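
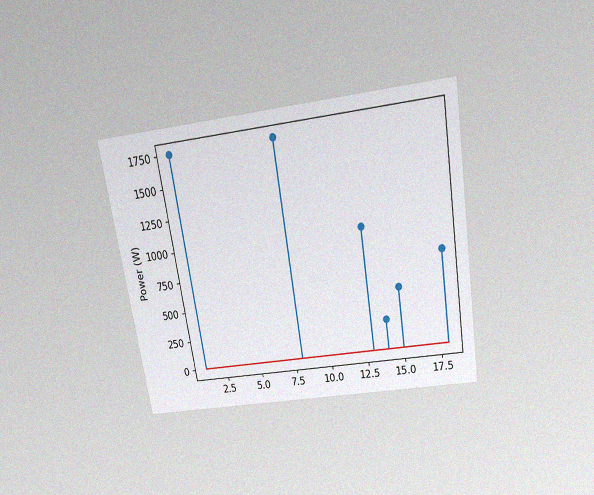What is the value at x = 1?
1750W

The chart is tilted about 9° counter-clockwise and viewed slightly from above, with some photo noise. The stem at x=1 reaches 1750W.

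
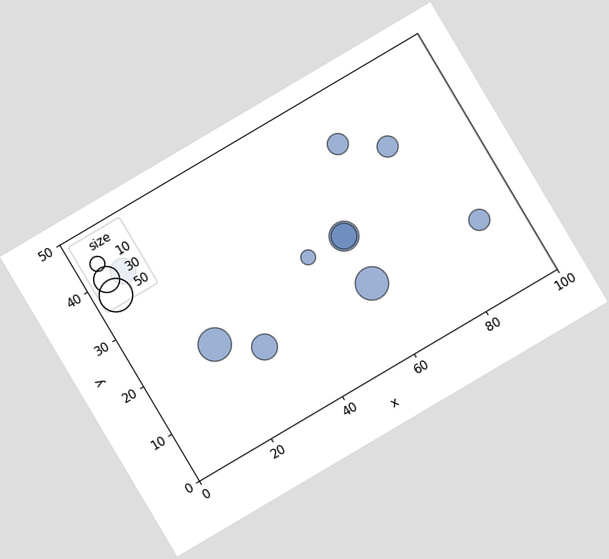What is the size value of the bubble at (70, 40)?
The chart is tilted about 31° counter-clockwise. Matching the bubble at (70, 40) against the size legend gives 20.

20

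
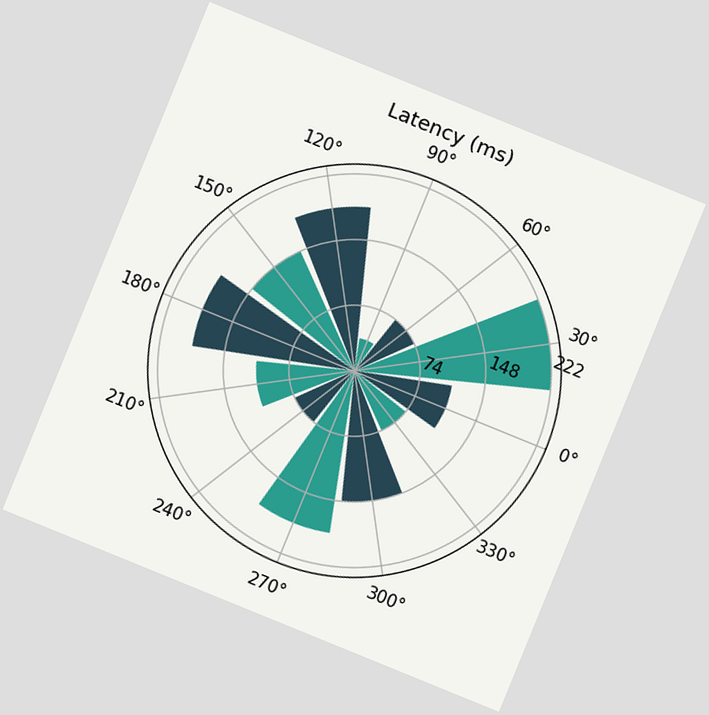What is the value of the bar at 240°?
74ms

The chart is tilted about 22° clockwise. The bar at 240° reaches 74ms on the radial axis.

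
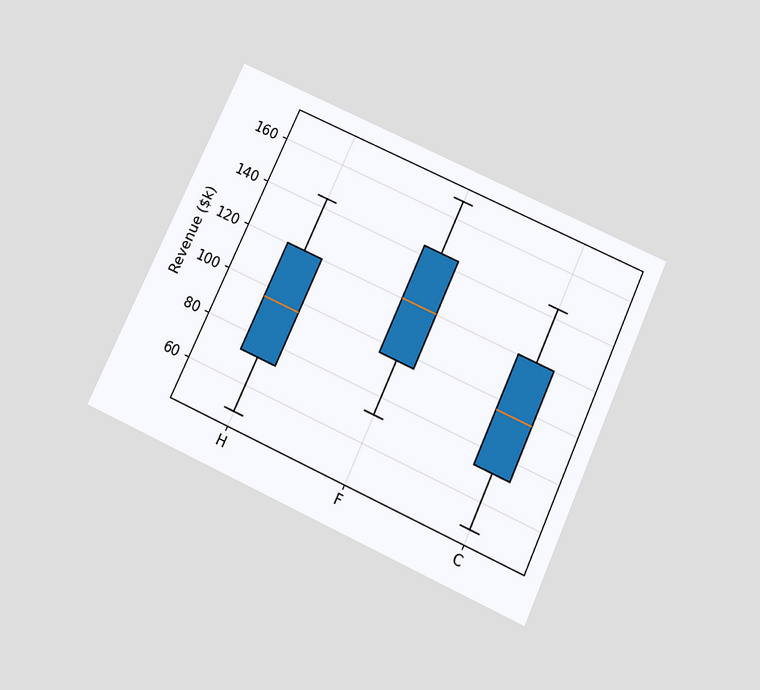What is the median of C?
$96k

The chart is tilted about 25° clockwise and viewed slightly from below. The median line in the C box sits at $96k.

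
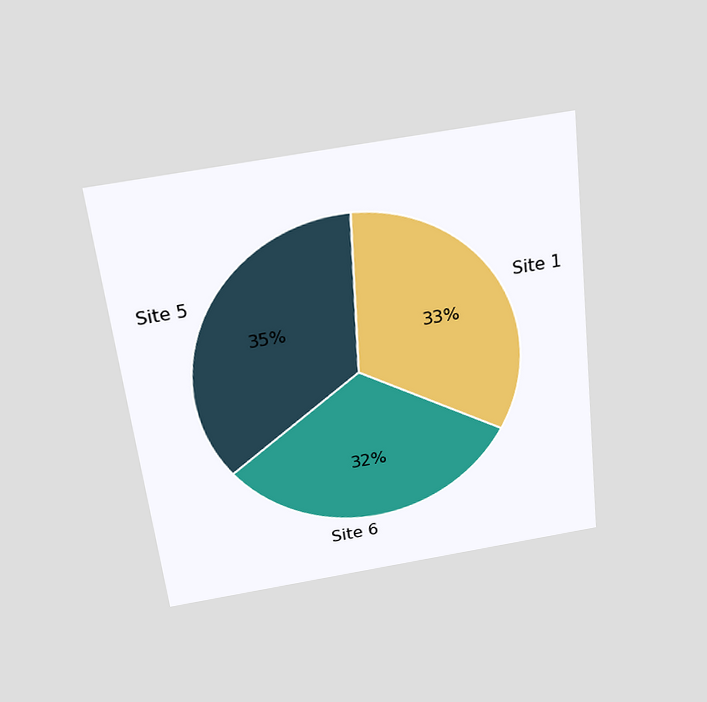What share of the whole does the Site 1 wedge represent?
33%

The chart is tilted about 7° counter-clockwise and viewed slightly from above. The Site 1 slice takes up 33% of the pie.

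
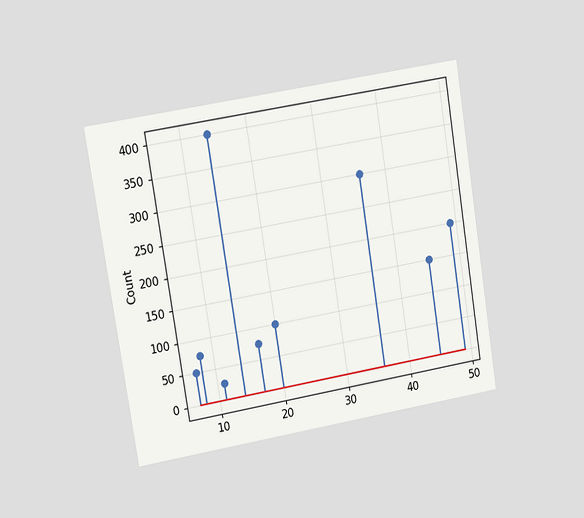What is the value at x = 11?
The chart is tilted about 9° counter-clockwise and viewed at a slight angle. The stem at x=11 reaches 25.

25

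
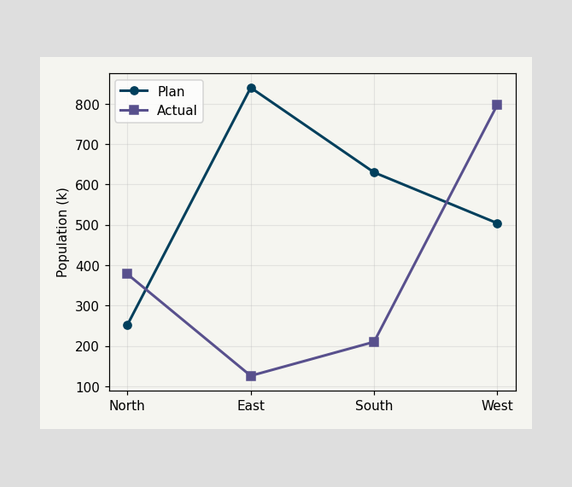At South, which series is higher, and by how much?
At South, Plan sits above the other line by 420k.

Plan, by 420k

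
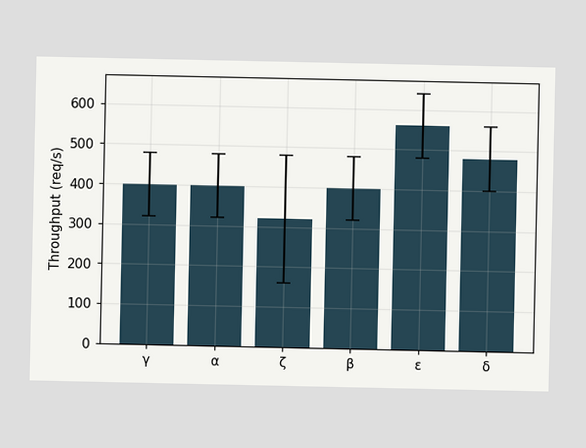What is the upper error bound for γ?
480req/s

The γ bar's upper whisker reaches 480req/s.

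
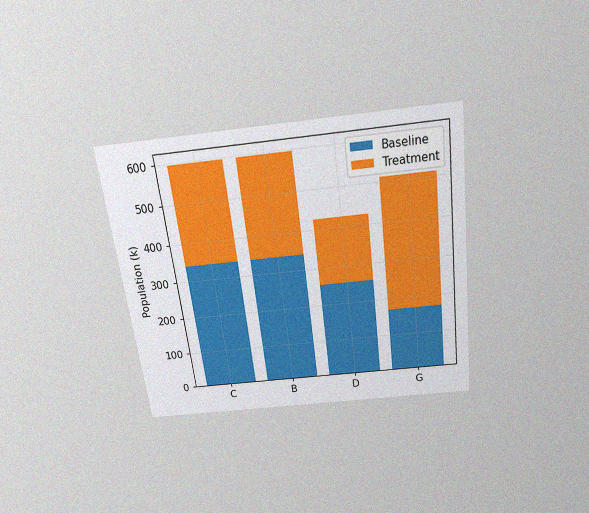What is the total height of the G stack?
The chart is tilted about 7° counter-clockwise and viewed slightly from above, with some photo noise. The G stack's top reaches 510k on the y-axis.

510k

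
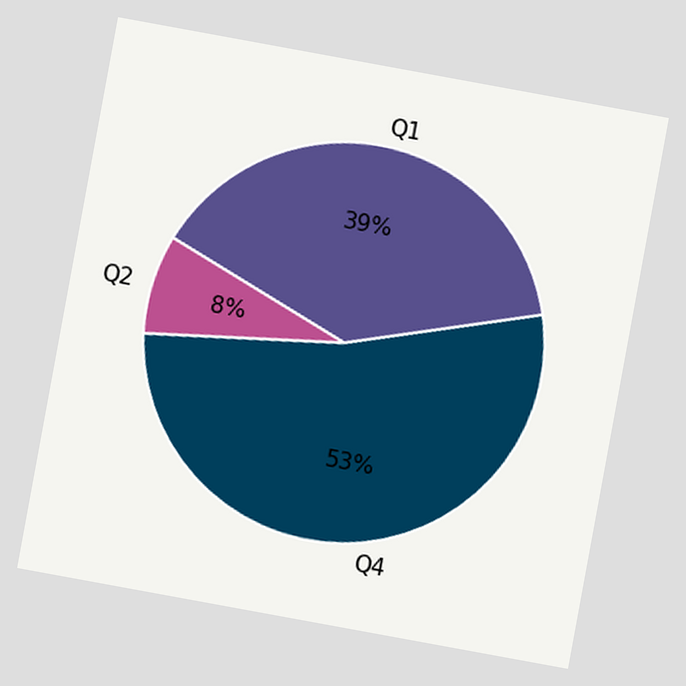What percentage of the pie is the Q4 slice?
The chart is tilted about 10° clockwise. The Q4 slice takes up 53% of the pie.

53%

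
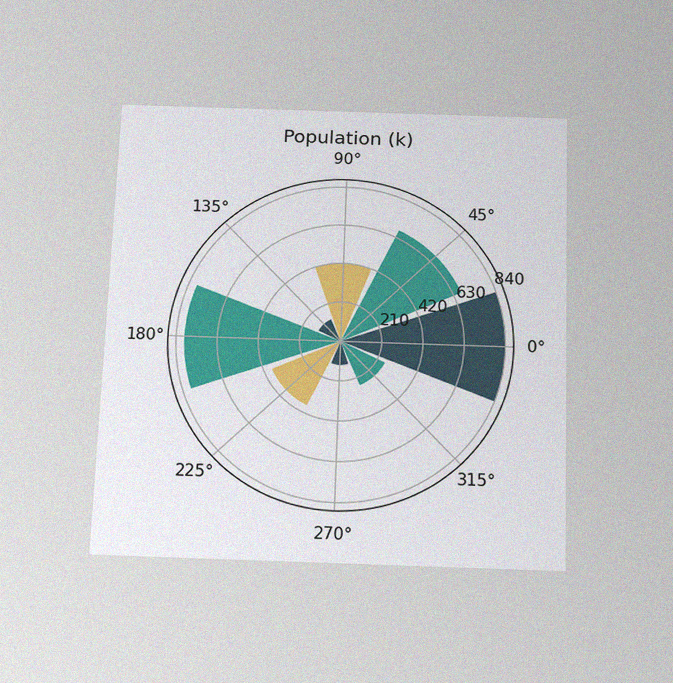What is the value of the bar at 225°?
The chart is tilted about 2° clockwise and viewed slightly from below, with some photo noise. The bar at 225° reaches 378k on the radial axis.

378k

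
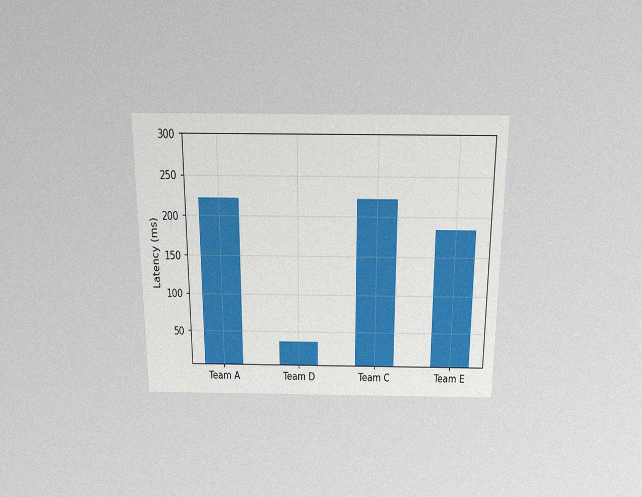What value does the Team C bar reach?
The chart is viewed slightly from above, with some photo noise. Reading along the chart's y-axis, the Team C bar reaches 222ms.

222ms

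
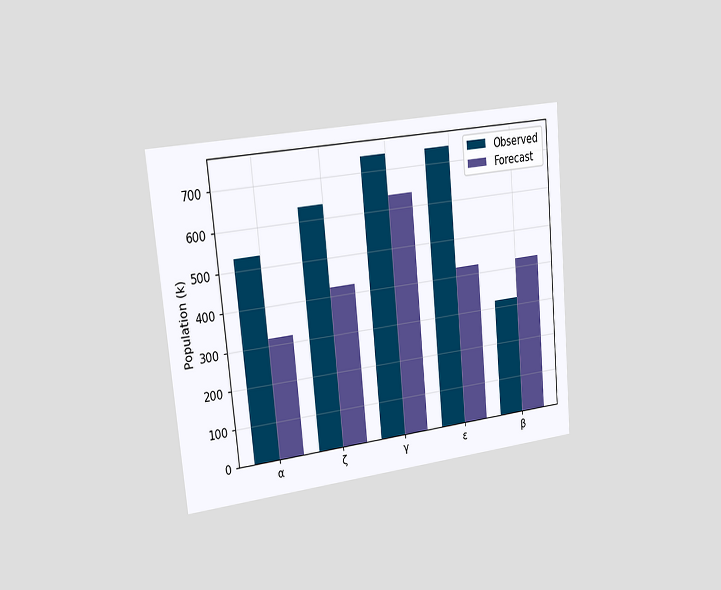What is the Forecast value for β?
The chart is tilted about 5° counter-clockwise and viewed slightly from the left. The Forecast bar at β reaches 424k on the y-axis.

424k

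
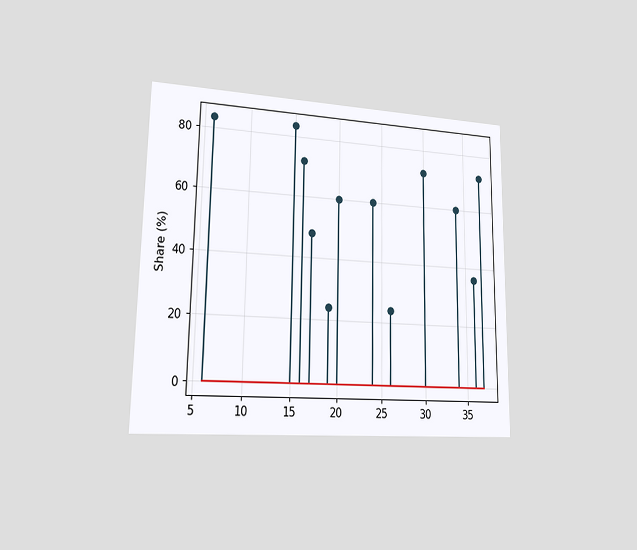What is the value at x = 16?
72%

The chart is viewed slightly from the left. The stem at x=16 reaches 72%.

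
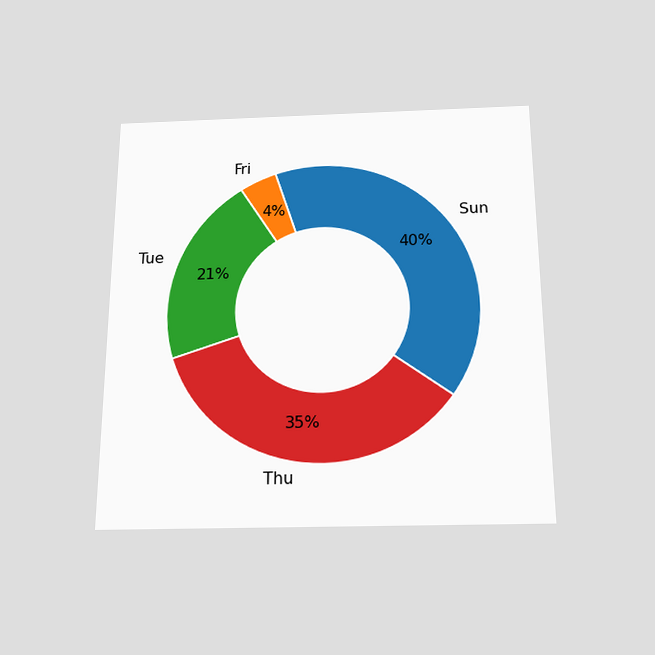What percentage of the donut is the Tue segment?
The chart is viewed slightly from below. The Tue segment takes up 21% of the ring.

21%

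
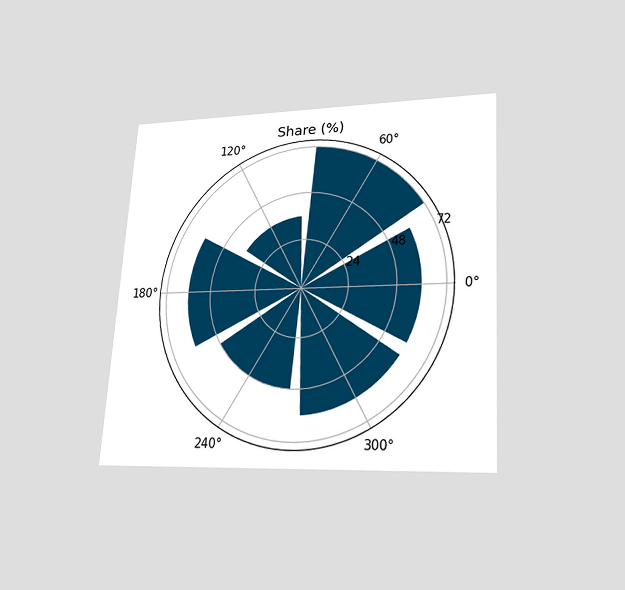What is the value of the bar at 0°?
The chart is tilted about 4° clockwise and viewed slightly from below. The bar at 0° reaches 60% on the radial axis.

60%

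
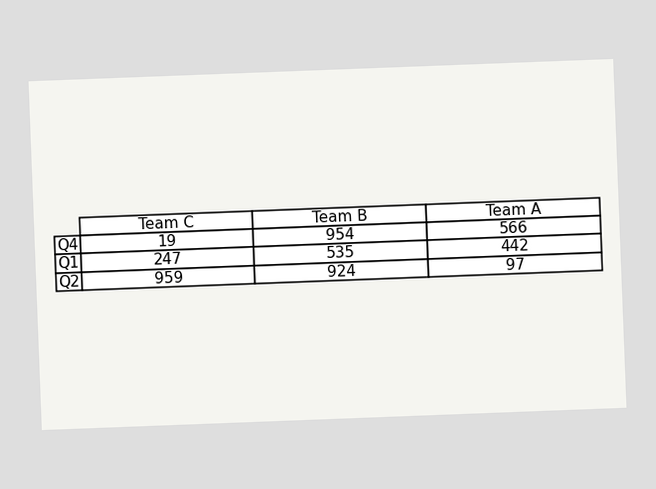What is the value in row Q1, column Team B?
The chart is tilted about 2° counter-clockwise. The (Q1, Team B) cell reads 535.

535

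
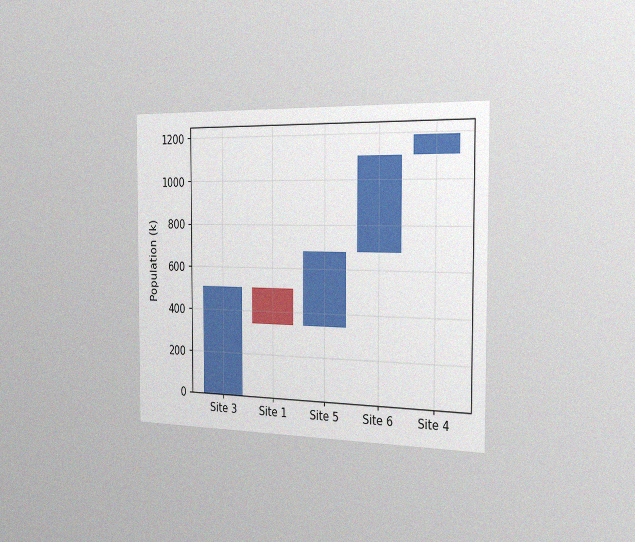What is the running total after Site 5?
The chart is viewed slightly from the right, with some photo noise. After Site 5 the running total reaches 680k.

680k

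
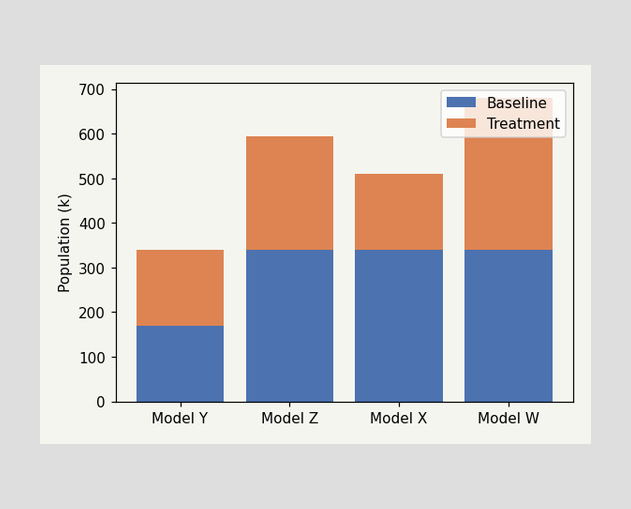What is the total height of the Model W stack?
The Model W stack's top reaches 680k on the y-axis.

680k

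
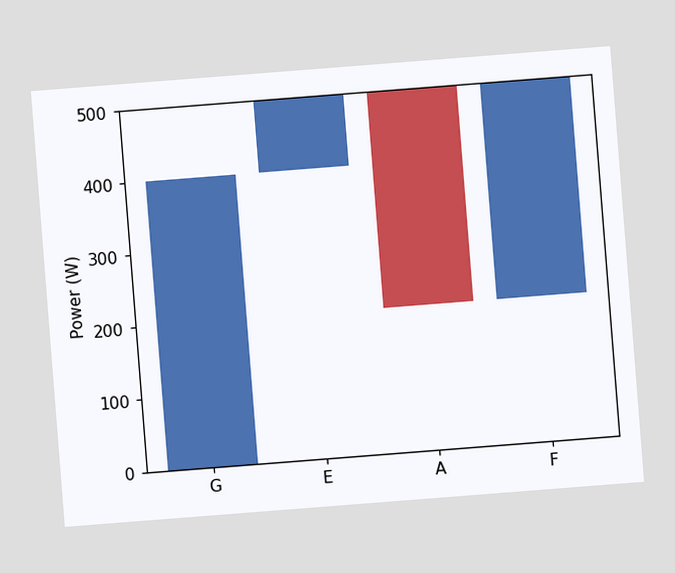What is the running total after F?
The chart is tilted about 4° counter-clockwise. After F the running total reaches 500W.

500W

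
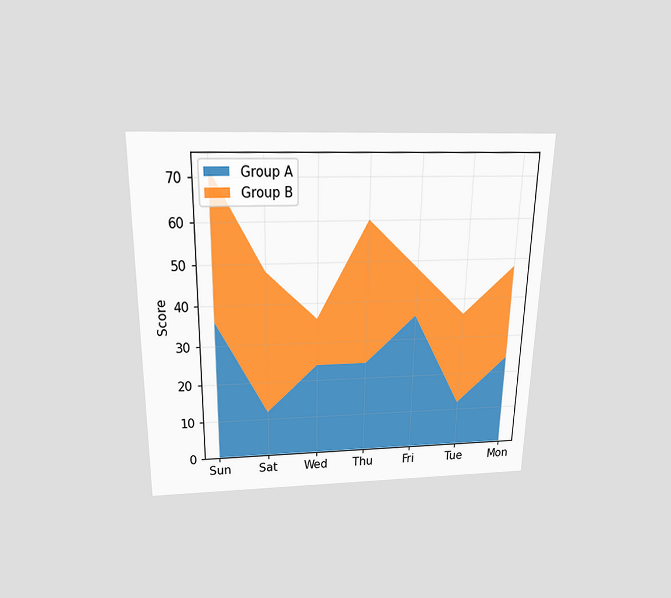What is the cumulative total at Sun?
The chart is viewed slightly from above. The stacked total at Sun reaches 72.

72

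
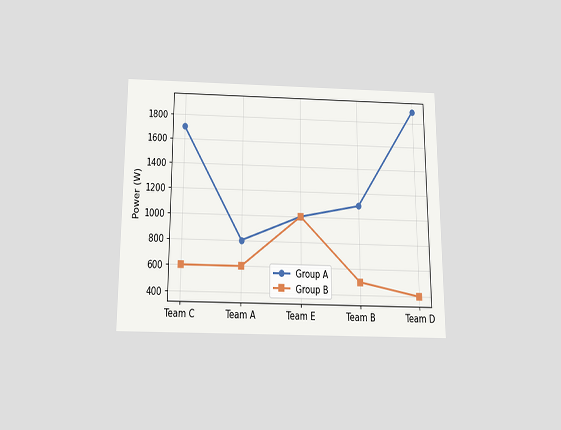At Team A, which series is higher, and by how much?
Group A, by 200W

The chart is viewed slightly from below. At Team A, Group A sits above the other line by 200W.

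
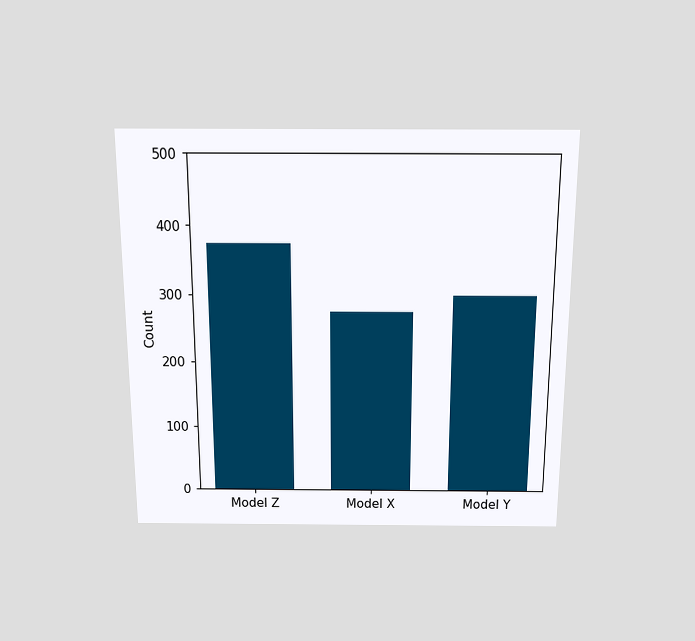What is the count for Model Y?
The chart is viewed slightly from above. Reading along the chart's y-axis, the Model Y bar reaches 300.

300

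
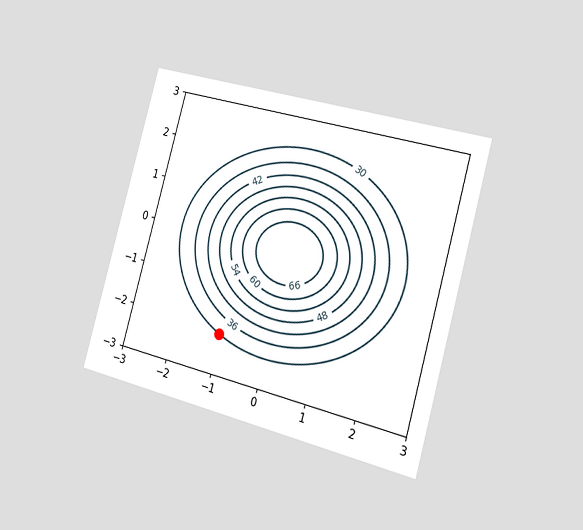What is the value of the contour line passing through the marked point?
The chart is tilted about 15° clockwise and viewed slightly from the right. The marked point sits on the contour labelled 30.

30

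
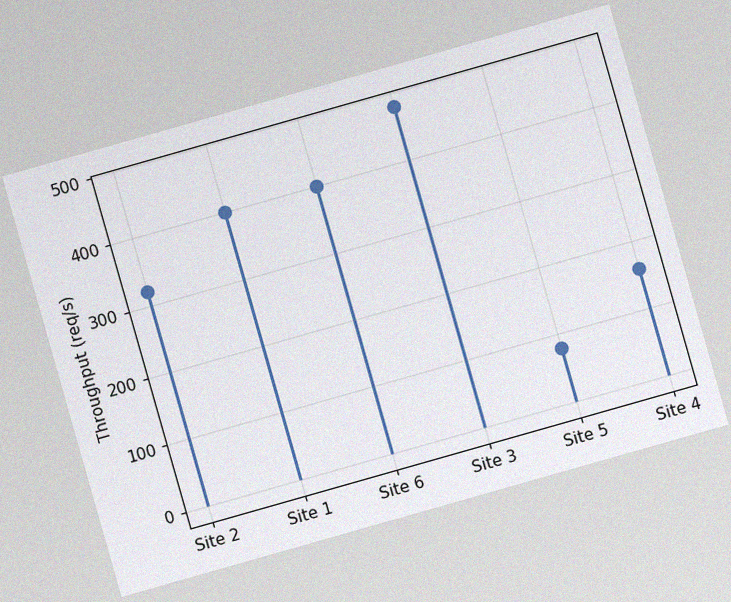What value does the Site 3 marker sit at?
480req/s

The chart is tilted about 16° counter-clockwise, with some photo noise. The Site 3 marker sits at 480req/s.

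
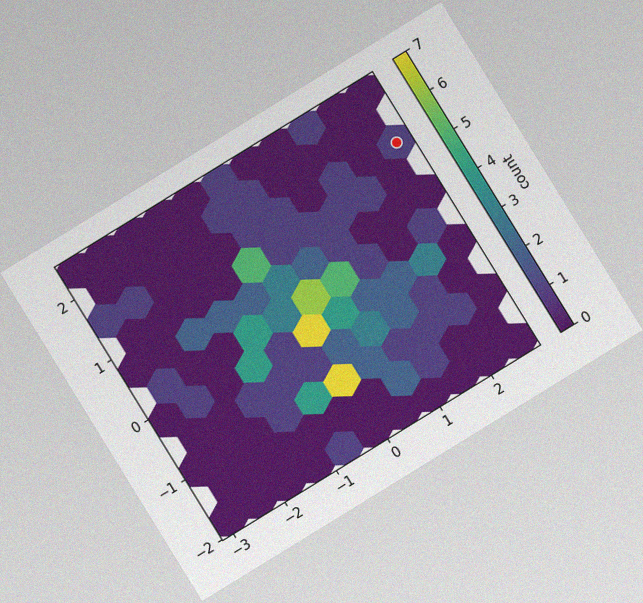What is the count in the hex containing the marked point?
1

The chart is tilted about 32° counter-clockwise, with some photo noise. The marked hex reads 1 on the colorbar.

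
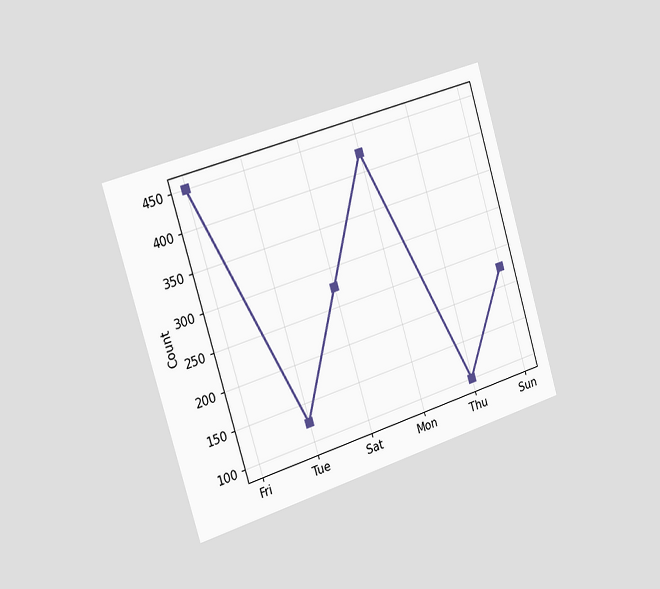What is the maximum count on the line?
450

The chart is tilted about 17° counter-clockwise and viewed slightly from the left. The highest point is at Fri, and reading across to the y-axis gives 450.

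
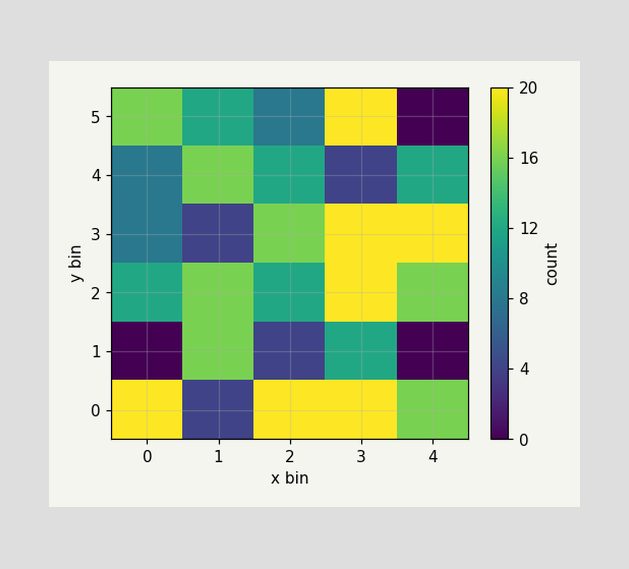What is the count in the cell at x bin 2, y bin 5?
8

Matching the cell (2, 5) against the colorbar gives 8.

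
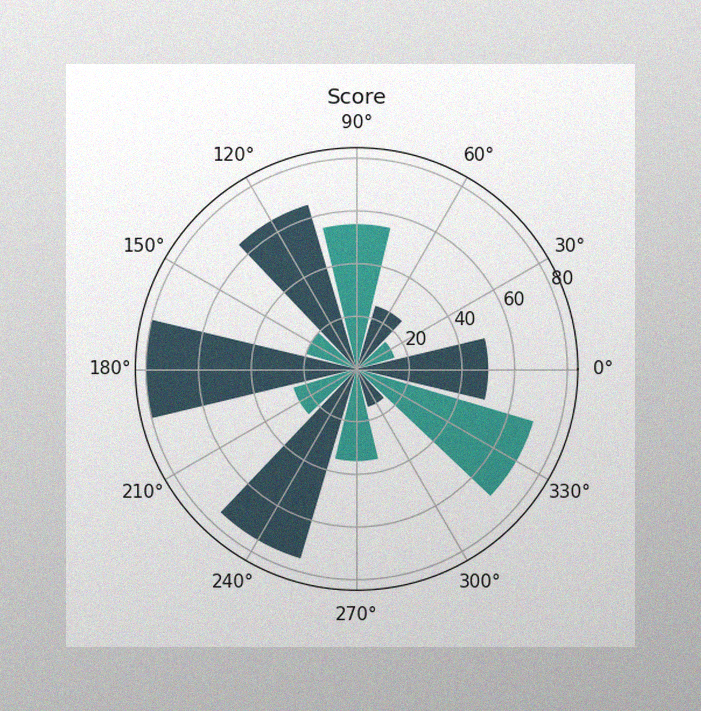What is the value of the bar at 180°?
The image has some photo noise and uneven lighting. The bar at 180° reaches 80 on the radial axis.

80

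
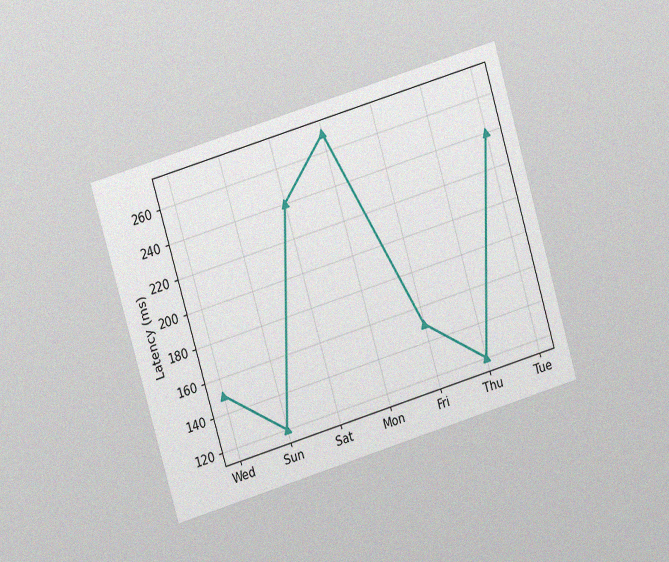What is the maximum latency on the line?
The chart is tilted about 17° counter-clockwise and viewed at a slight angle, with some photo noise. The highest point is at Mon, and reading across to the y-axis gives 270ms.

270ms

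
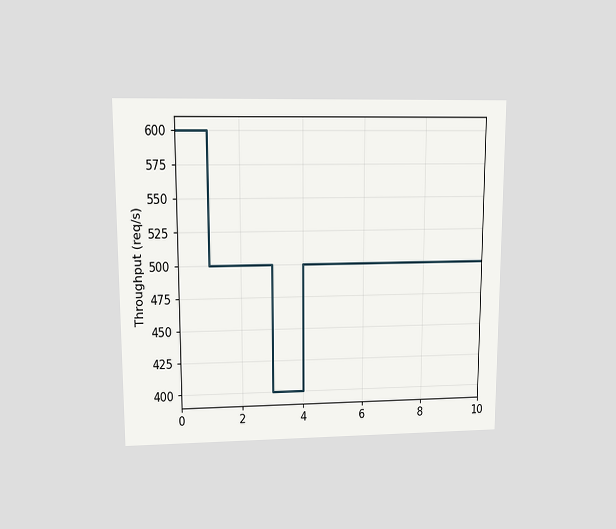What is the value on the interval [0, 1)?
600req/s

The chart is viewed at a slight angle. On [0, 1) the step sits at 600req/s.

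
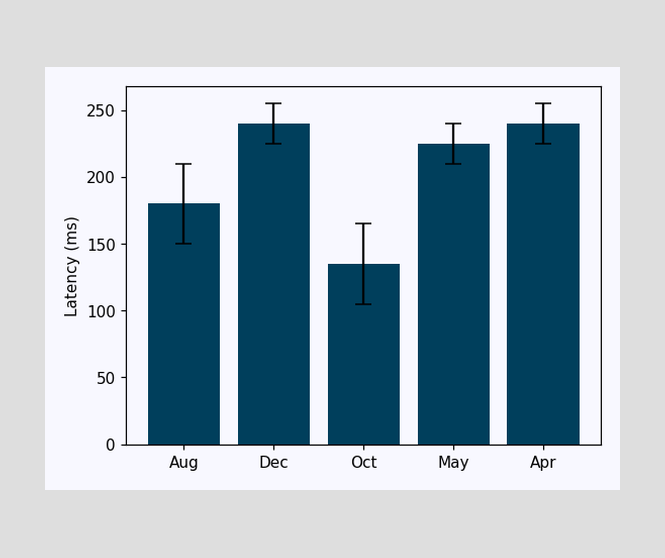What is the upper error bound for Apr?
255ms

The Apr bar's upper whisker reaches 255ms.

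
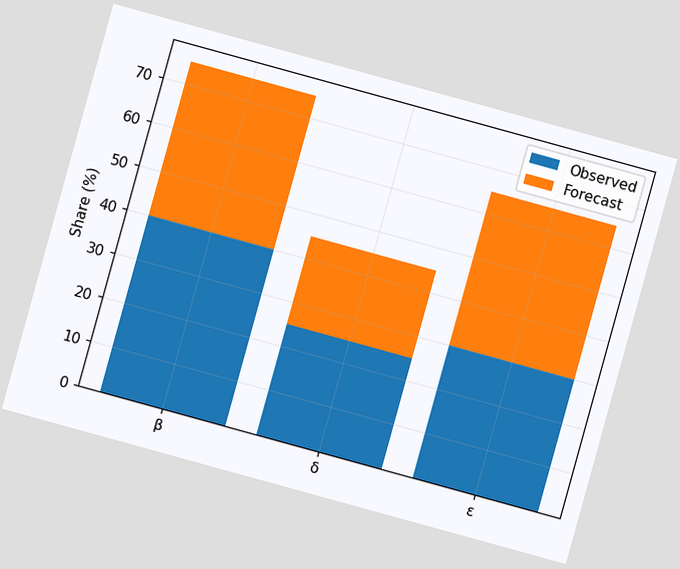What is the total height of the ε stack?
The chart is tilted about 15° clockwise. The ε stack's top reaches 65% on the y-axis.

65%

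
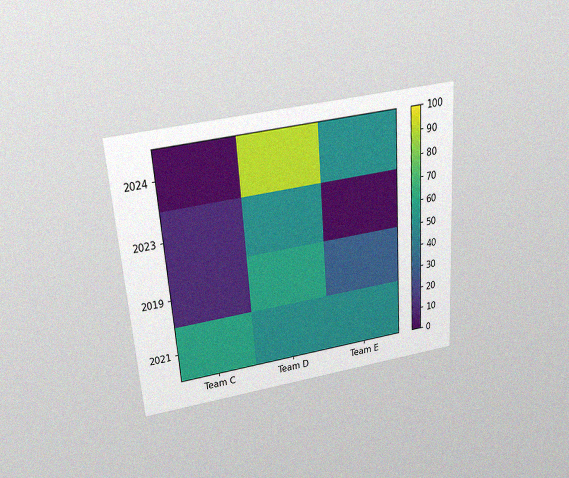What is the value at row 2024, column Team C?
0

The chart is tilted about 4° counter-clockwise and viewed slightly from above, with some photo noise. Matching cell (2024, Team C) against the colorbar gives 0.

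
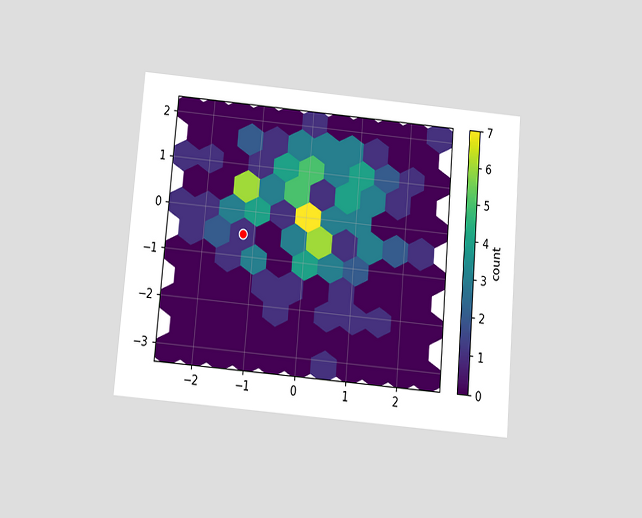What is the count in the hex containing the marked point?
1

The chart is tilted about 5° clockwise and viewed slightly from below. The marked hex reads 1 on the colorbar.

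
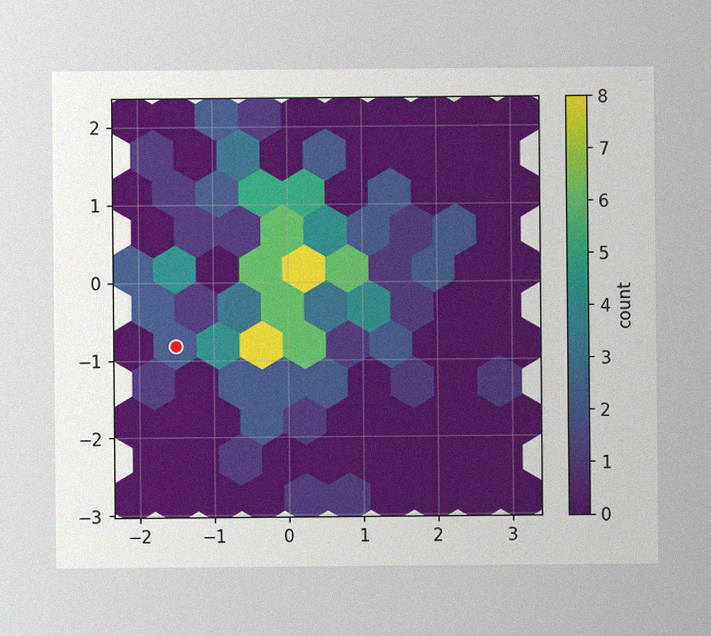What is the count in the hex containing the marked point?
2

The image has some photo noise and uneven lighting. The marked hex reads 2 on the colorbar.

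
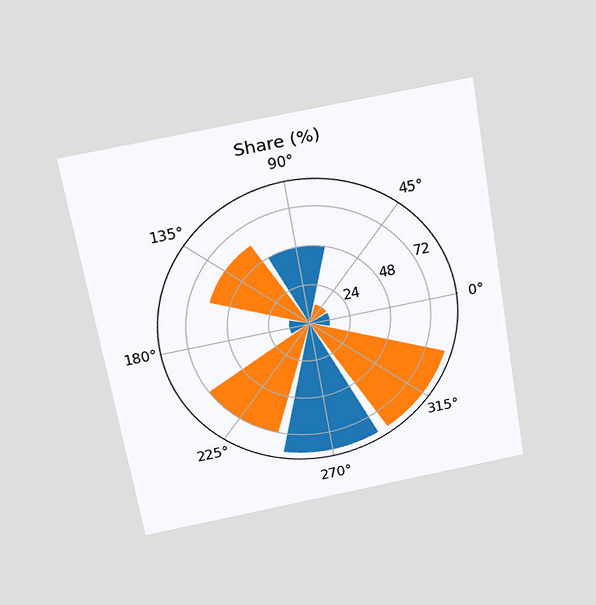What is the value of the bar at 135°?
The chart is tilted about 10° counter-clockwise and viewed slightly from above. The bar at 135° reaches 60% on the radial axis.

60%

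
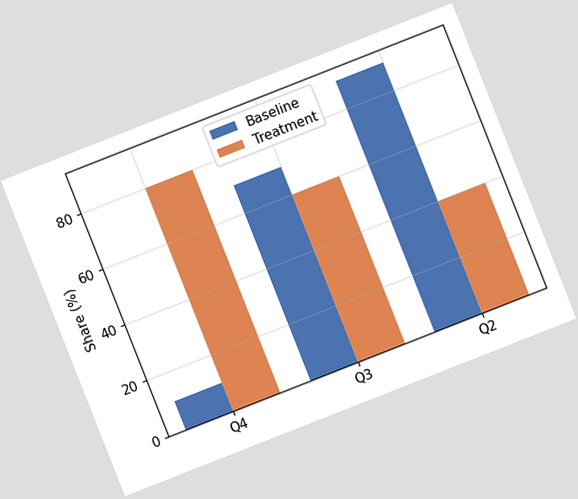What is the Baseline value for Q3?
The chart is tilted about 22° counter-clockwise. The Baseline bar at Q3 reaches 70% on the y-axis.

70%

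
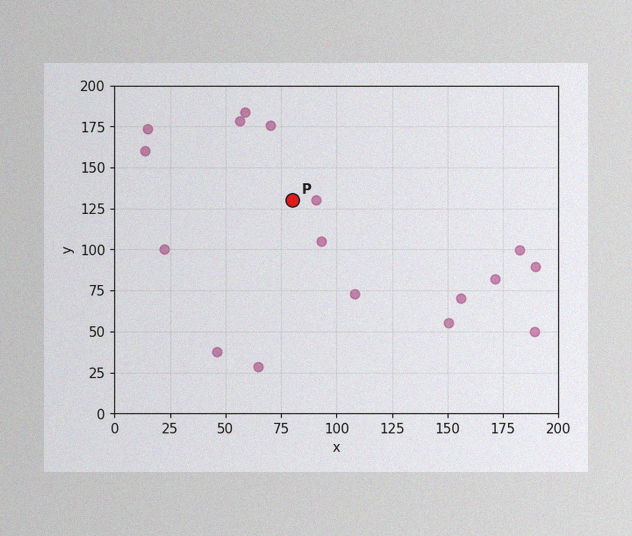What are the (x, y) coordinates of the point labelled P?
(80, 130)

The image has some photo noise and uneven lighting. Following the gridlines from P to each axis, P sits at (80, 130).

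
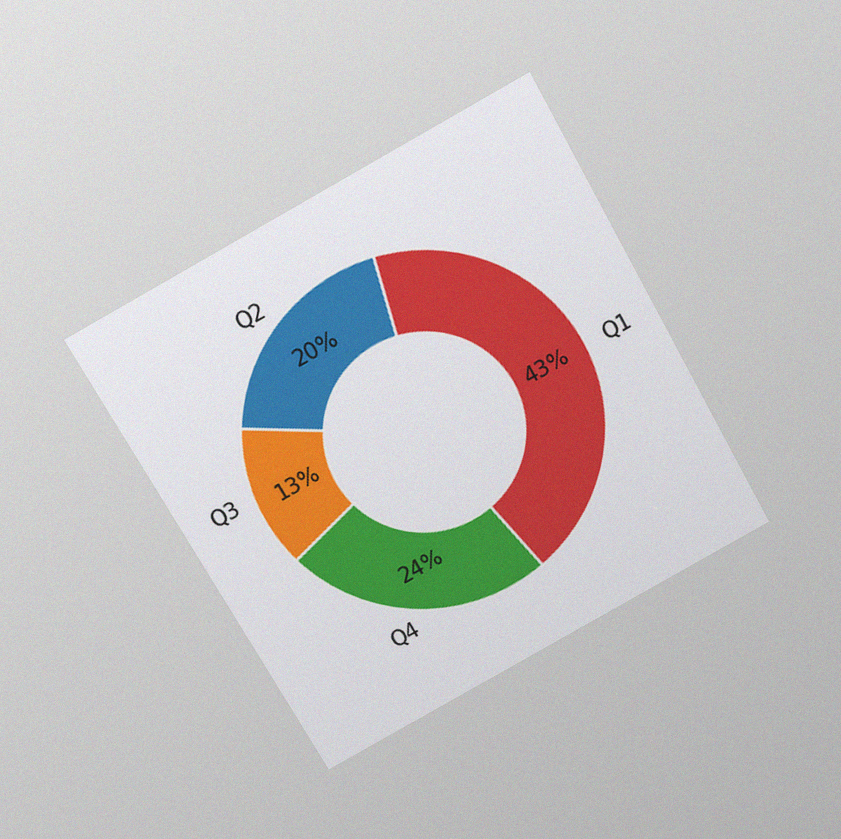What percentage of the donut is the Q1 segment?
43%

The chart is tilted about 29° counter-clockwise and viewed slightly from above, with some photo noise. The Q1 segment takes up 43% of the ring.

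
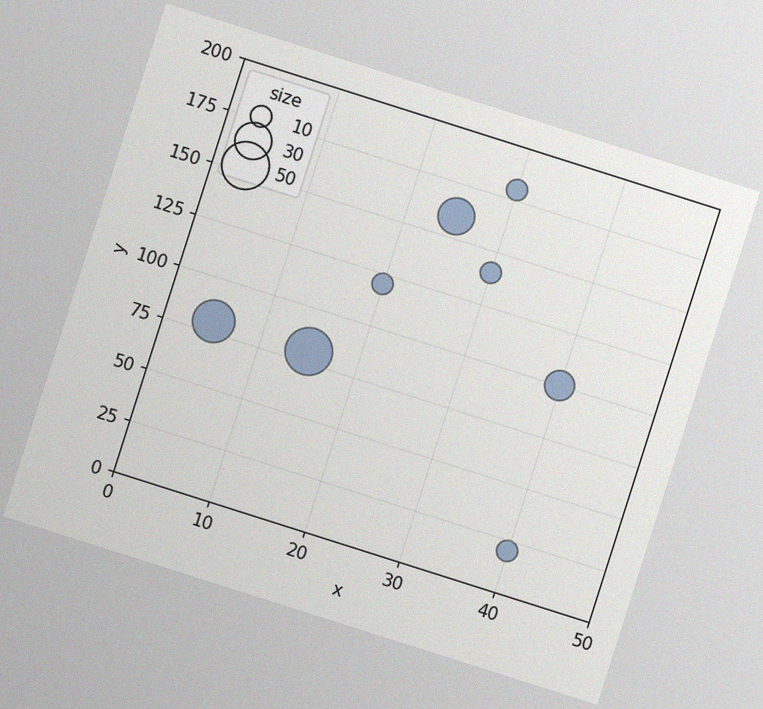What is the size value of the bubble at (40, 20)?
The chart is tilted about 18° clockwise, with some photo noise. Matching the bubble at (40, 20) against the size legend gives 10.

10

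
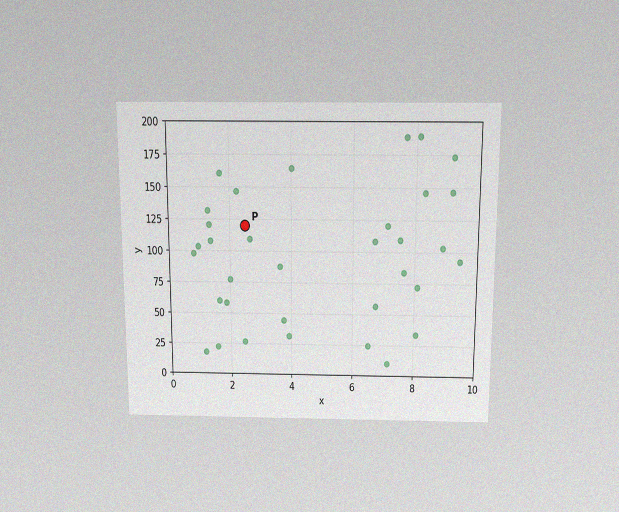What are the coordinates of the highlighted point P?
(2.5, 120)

The chart is viewed slightly from above, with some photo noise. Following the gridlines from P to each axis, P sits at (2.5, 120).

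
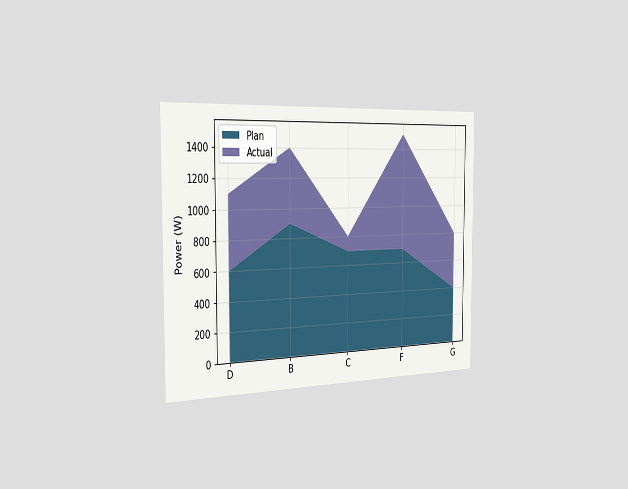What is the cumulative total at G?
The chart is viewed slightly from the left. The stacked total at G reaches 800W.

800W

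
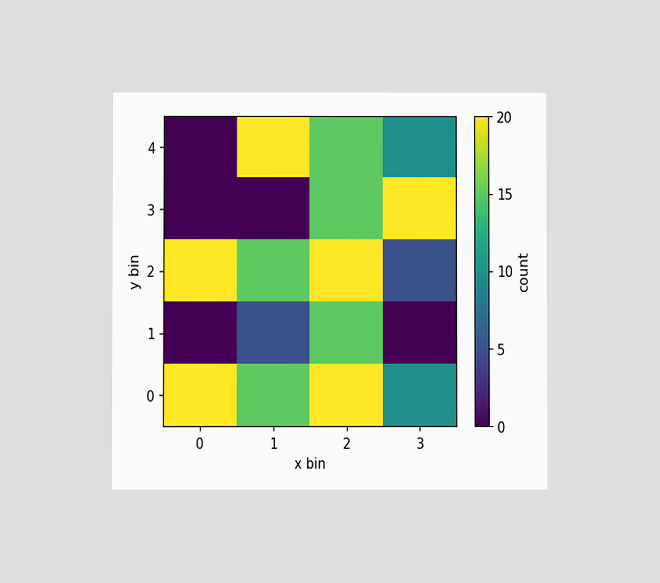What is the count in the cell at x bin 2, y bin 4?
The chart is viewed at a slight angle. Matching the cell (2, 4) against the colorbar gives 15.

15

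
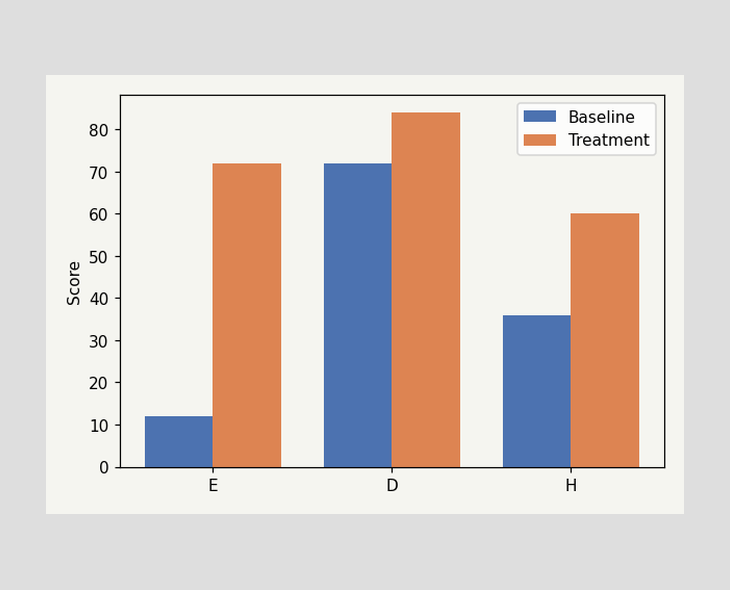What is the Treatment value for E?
72

The Treatment bar at E reaches 72 on the y-axis.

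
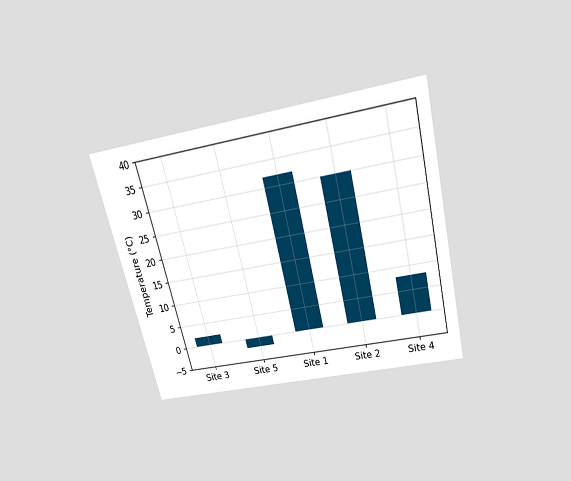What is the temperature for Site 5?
The chart is tilted about 14° counter-clockwise and viewed slightly from above. Reading along the chart's y-axis, the Site 5 bar reaches -2°C.

-2°C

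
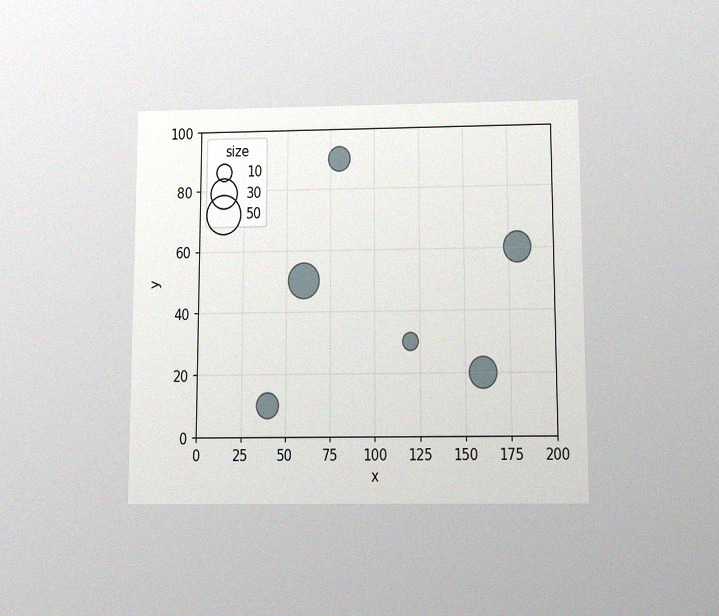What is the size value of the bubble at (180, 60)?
30

The chart is viewed slightly from below, with some photo noise. Matching the bubble at (180, 60) against the size legend gives 30.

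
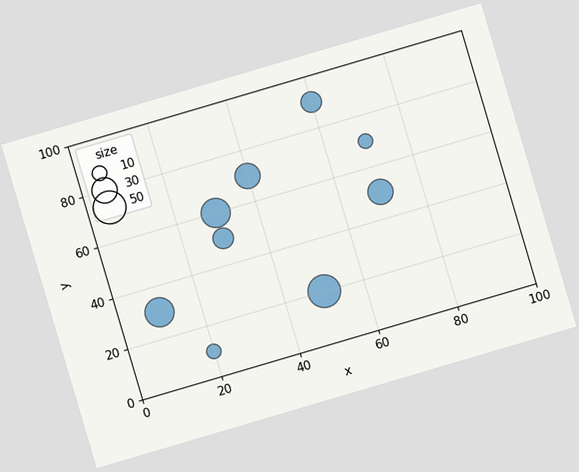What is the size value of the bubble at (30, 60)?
40

The chart is tilted about 16° counter-clockwise. Matching the bubble at (30, 60) against the size legend gives 40.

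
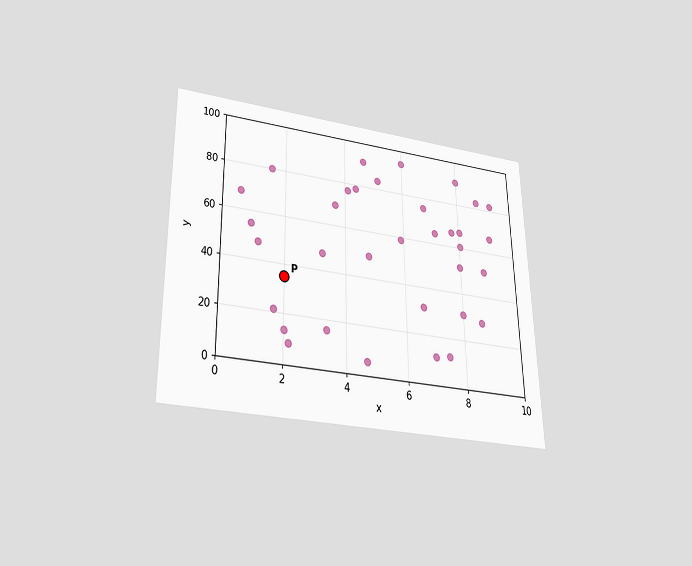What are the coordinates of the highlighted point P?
The chart is viewed slightly from below. Following the gridlines from P to each axis, P sits at (2, 35).

(2, 35)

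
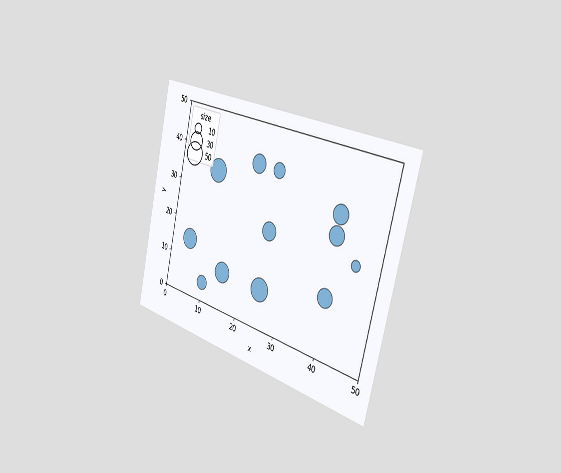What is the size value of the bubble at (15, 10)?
40

The chart is tilted about 13° clockwise and viewed slightly from the right. Matching the bubble at (15, 10) against the size legend gives 40.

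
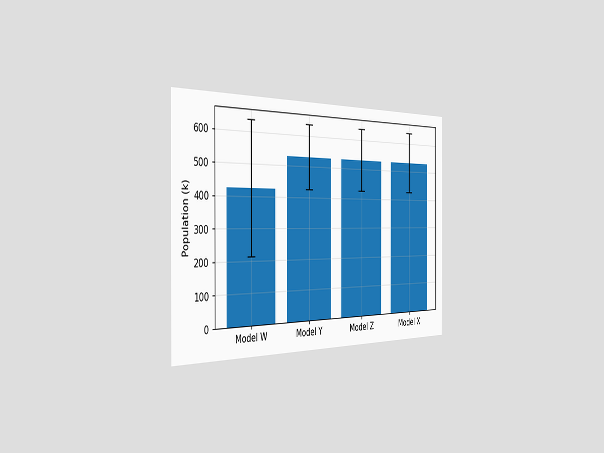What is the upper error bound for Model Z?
The chart is viewed slightly from the left. The Model Z bar's upper whisker reaches 636k.

636k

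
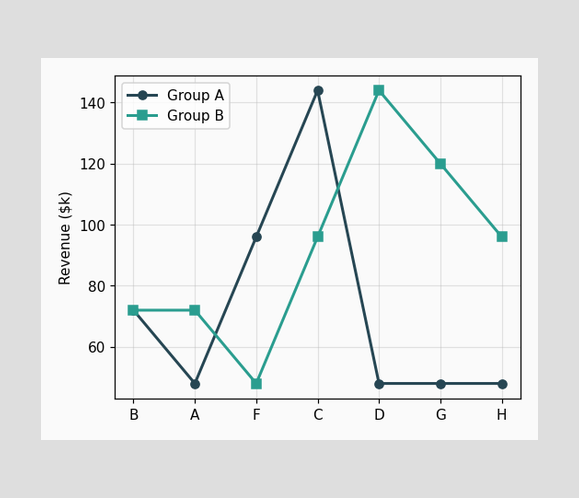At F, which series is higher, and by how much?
At F, Group A sits above the other line by $48k.

Group A, by $48k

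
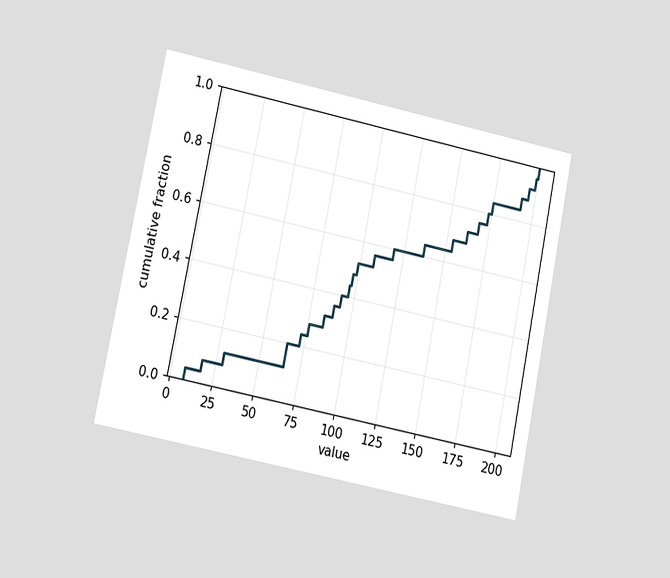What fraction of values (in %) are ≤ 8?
The chart is tilted about 11° clockwise and viewed at a slight angle. At x=8 the ECDF step is at 4%.

4%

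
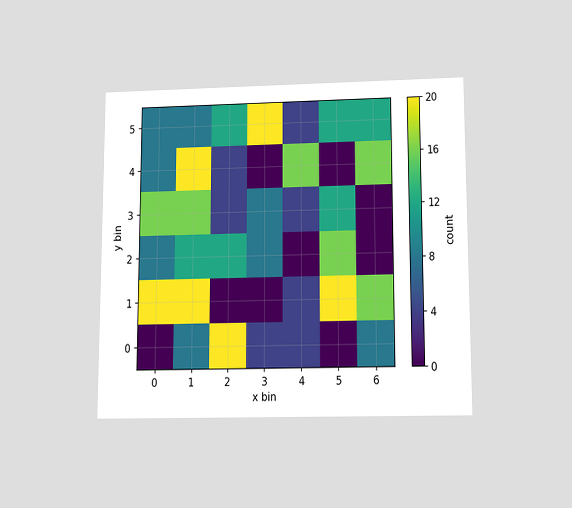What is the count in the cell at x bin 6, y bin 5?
The chart is viewed slightly from below. Matching the cell (6, 5) against the colorbar gives 12.

12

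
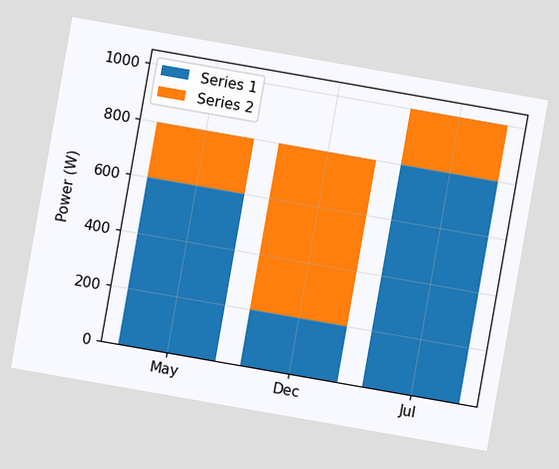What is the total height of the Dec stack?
800W

The chart is tilted about 10° clockwise. The Dec stack's top reaches 800W on the y-axis.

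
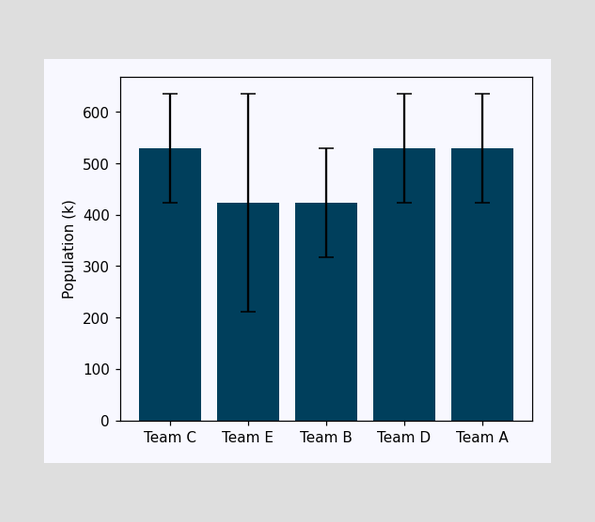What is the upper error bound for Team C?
The Team C bar's upper whisker reaches 636k.

636k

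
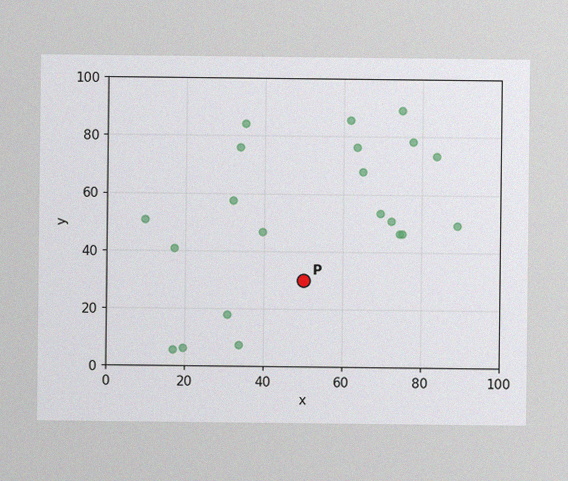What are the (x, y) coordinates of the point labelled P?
The image has some photo noise and uneven lighting. Following the gridlines from P to each axis, P sits at (50, 30).

(50, 30)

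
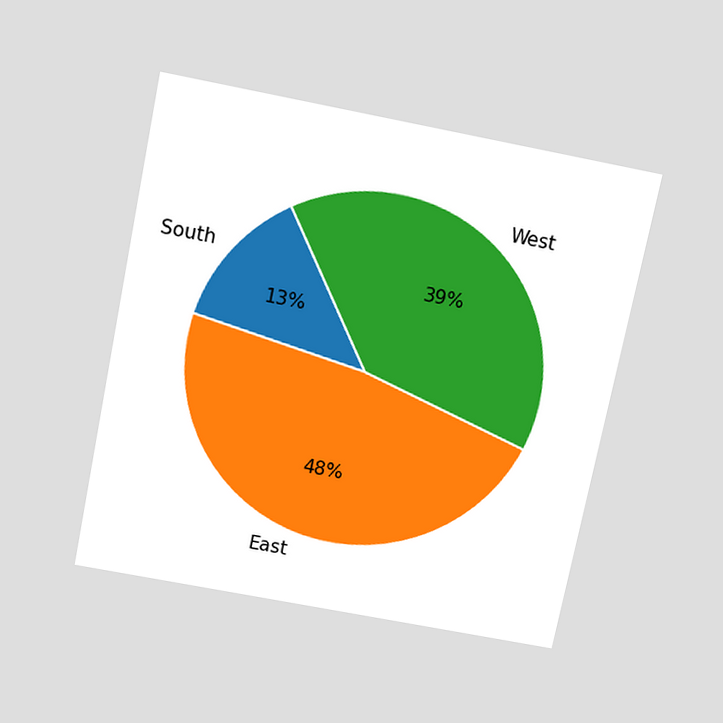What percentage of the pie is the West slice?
39%

The chart is tilted about 11° clockwise and viewed slightly from above. The West slice takes up 39% of the pie.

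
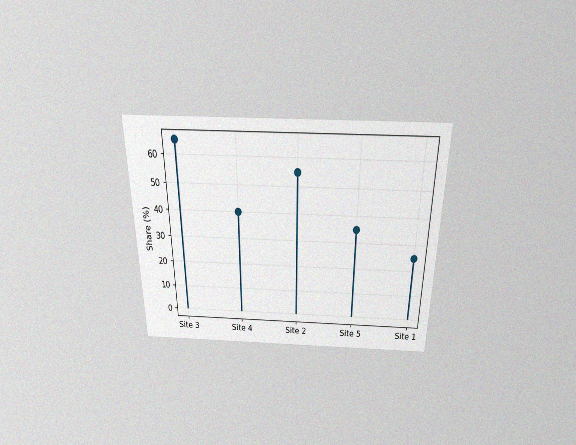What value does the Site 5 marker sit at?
The chart is viewed slightly from above, with some photo noise. The Site 5 marker sits at 35%.

35%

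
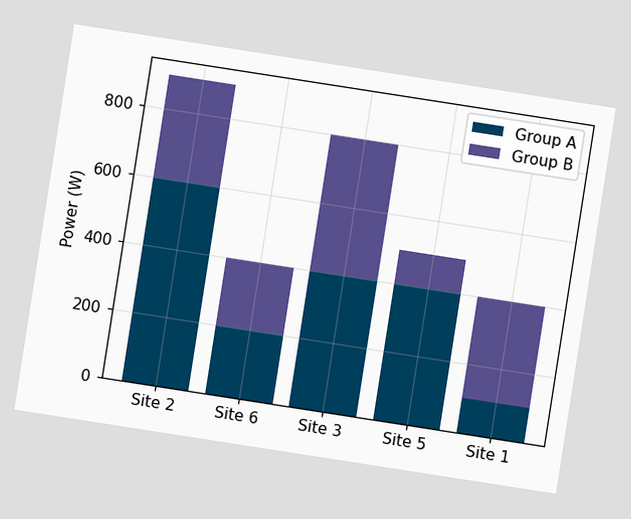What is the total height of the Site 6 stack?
400W

The chart is tilted about 9° clockwise. The Site 6 stack's top reaches 400W on the y-axis.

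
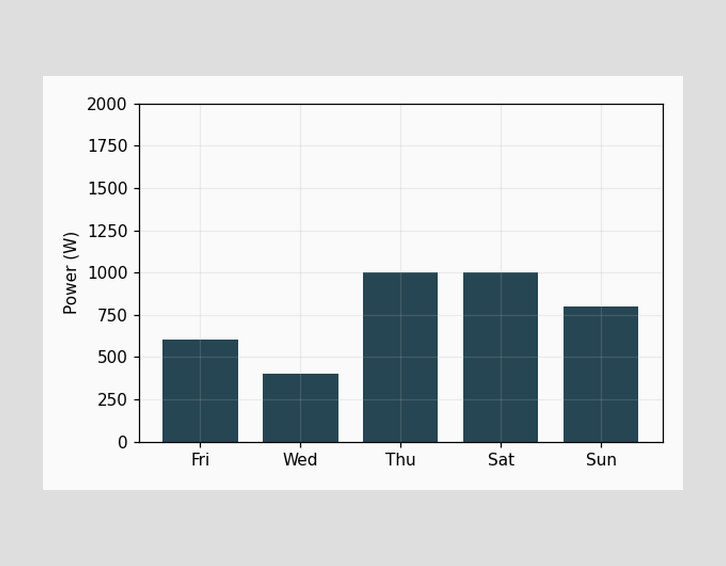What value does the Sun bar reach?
Reading along the chart's y-axis, the Sun bar reaches 800W.

800W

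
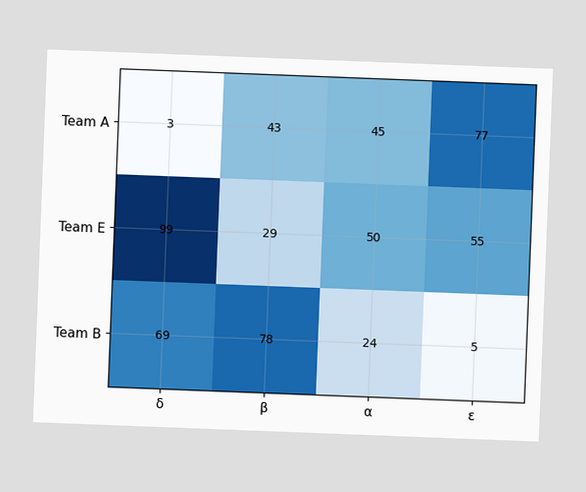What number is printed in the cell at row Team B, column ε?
The chart is tilted about 2° clockwise. The (Team B, ε) cell reads 5.

5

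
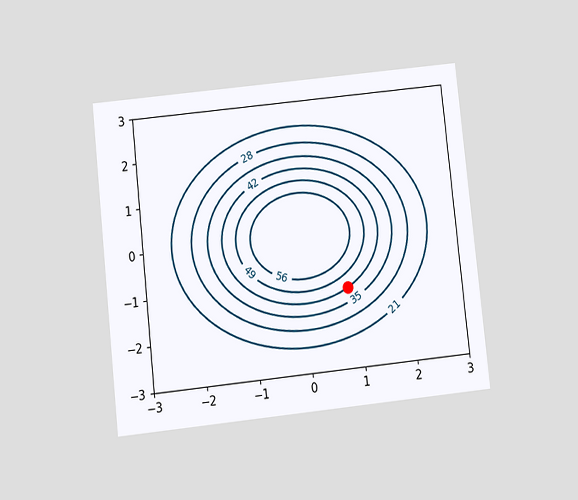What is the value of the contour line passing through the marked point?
The chart is tilted about 6° counter-clockwise and viewed at a slight angle. The marked point sits on the contour labelled 42.

42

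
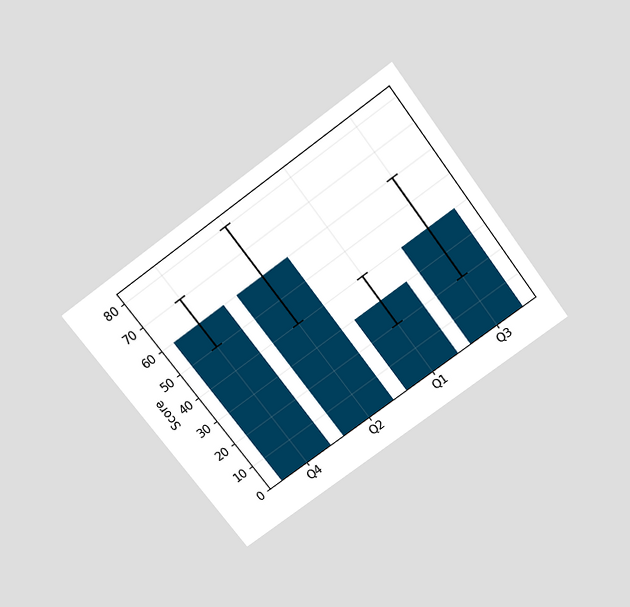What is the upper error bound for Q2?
80

The chart is tilted about 36° counter-clockwise and viewed slightly from above. The Q2 bar's upper whisker reaches 80.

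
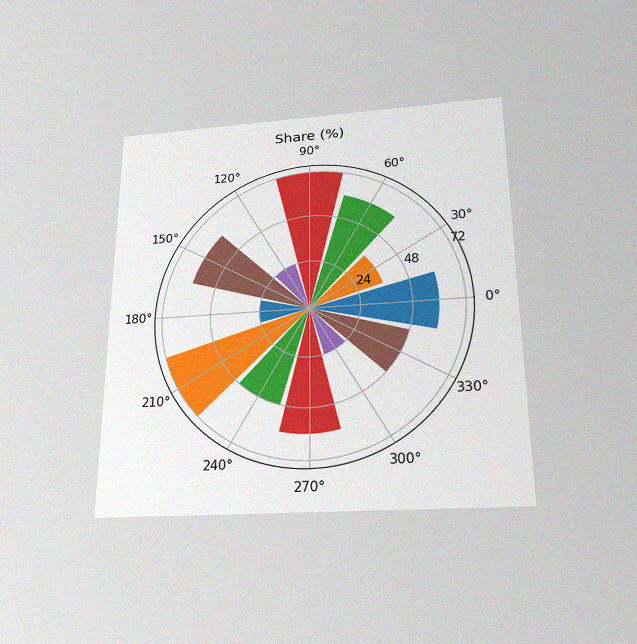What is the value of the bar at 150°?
60%

The chart is viewed slightly from below, with some photo noise. The bar at 150° reaches 60% on the radial axis.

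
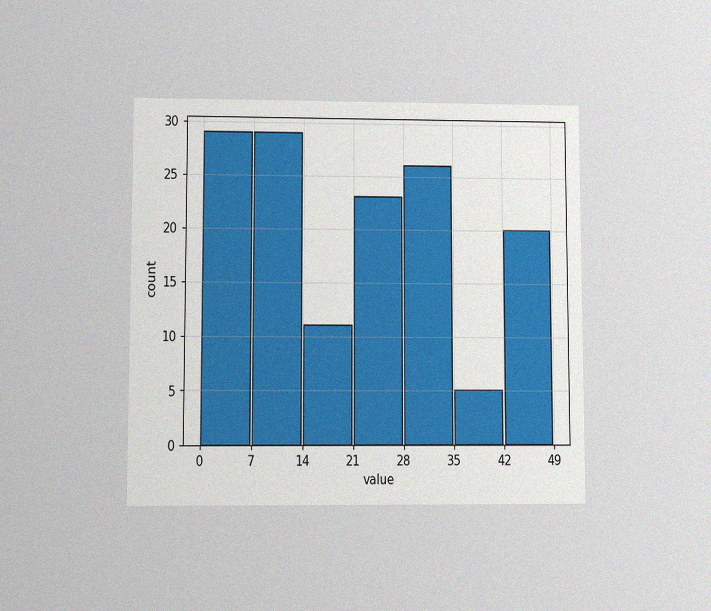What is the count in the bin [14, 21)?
11

The chart is viewed at a slight angle, with some photo noise. The [14, 21) bin has height 11.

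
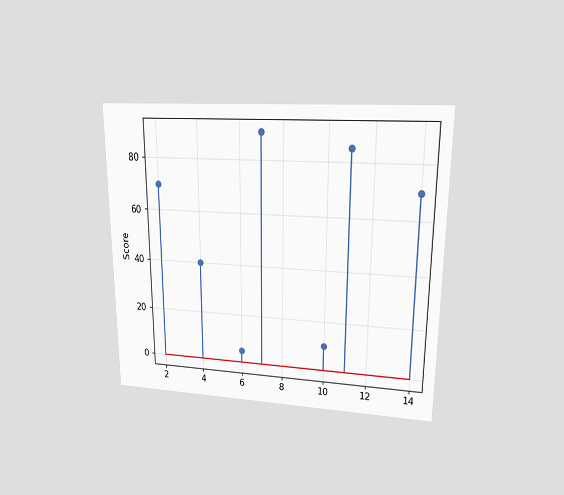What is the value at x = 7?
The chart is viewed at a slight angle. The stem at x=7 reaches 90.

90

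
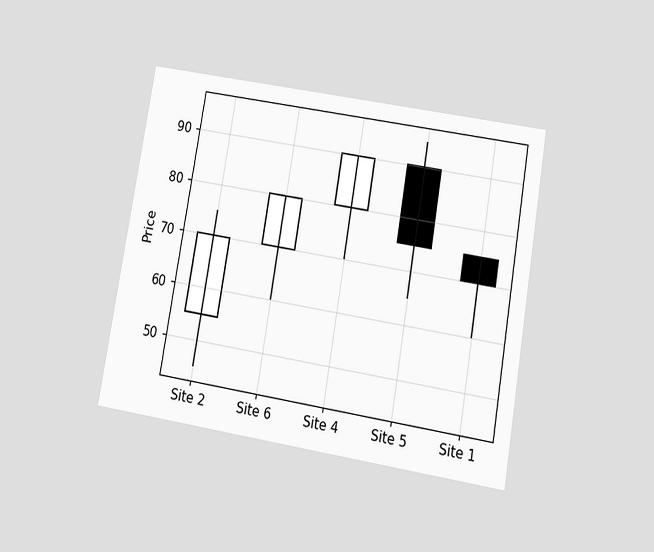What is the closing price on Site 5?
The chart is tilted about 10° clockwise and viewed slightly from below. The Site 5 candle closes at 75.

75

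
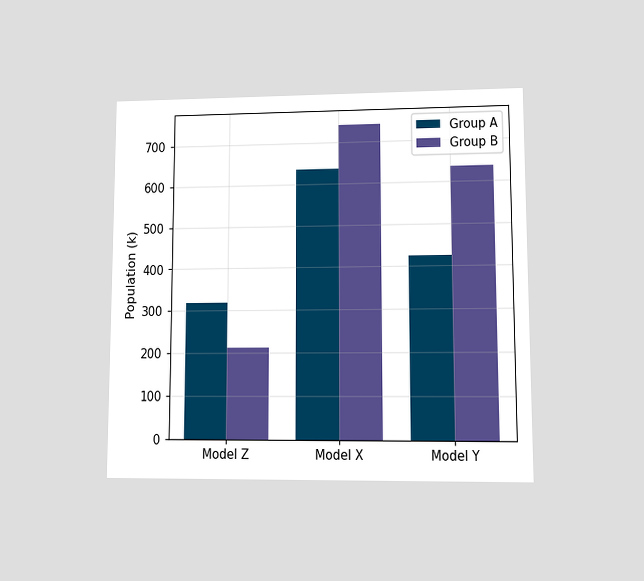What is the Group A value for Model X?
The chart is viewed at a slight angle. The Group A bar at Model X reaches 636k on the y-axis.

636k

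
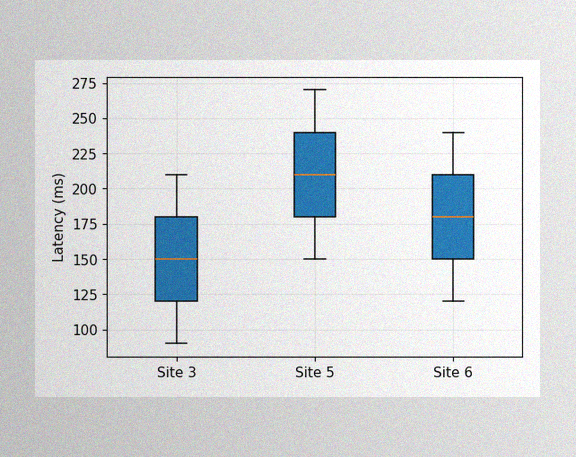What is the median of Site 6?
180ms

The image has some photo noise and uneven lighting. The median line in the Site 6 box sits at 180ms.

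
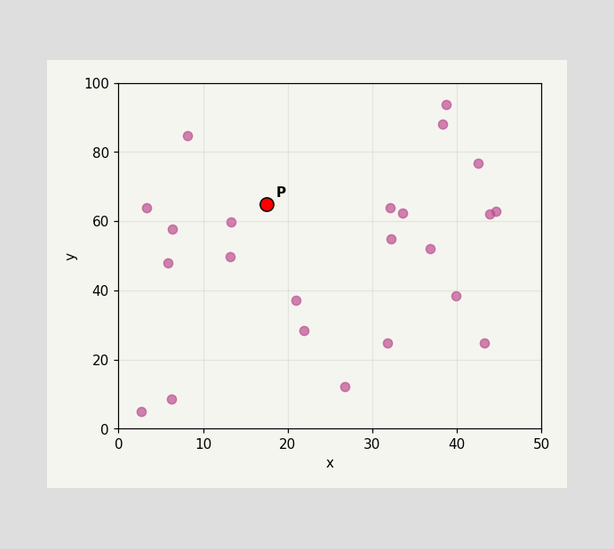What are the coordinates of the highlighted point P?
(17.5, 65)

Following the gridlines from P to each axis, P sits at (17.5, 65).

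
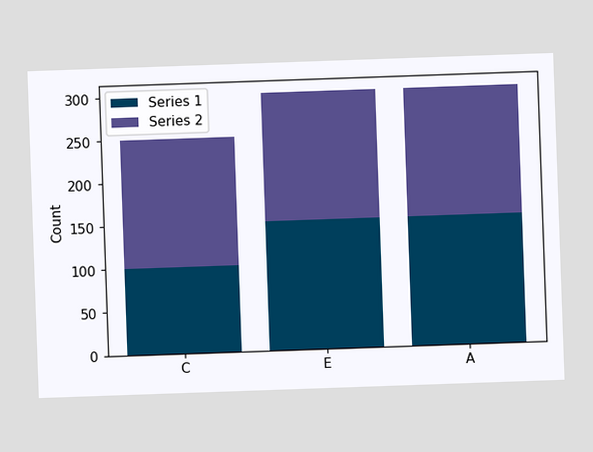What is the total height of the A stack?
300

The chart is tilted about 2° counter-clockwise. The A stack's top reaches 300 on the y-axis.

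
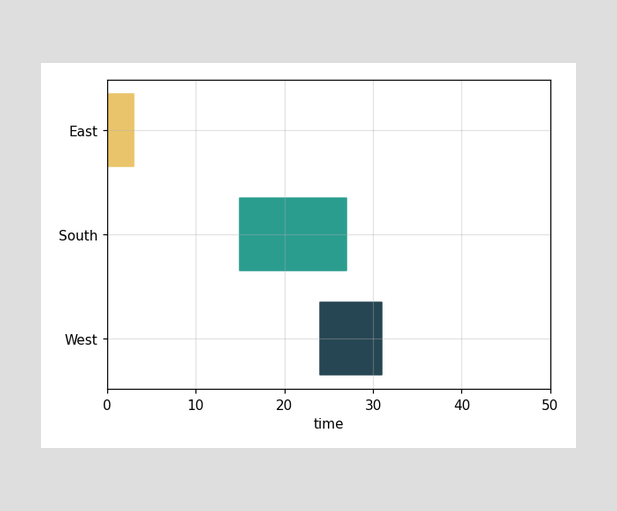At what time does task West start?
24

The West bar begins at t=24.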